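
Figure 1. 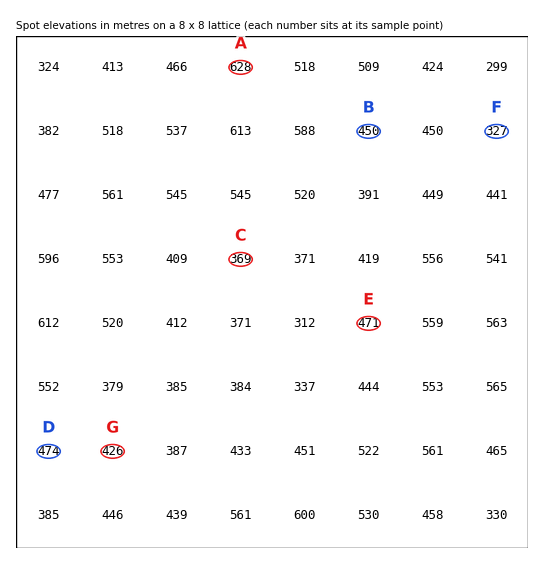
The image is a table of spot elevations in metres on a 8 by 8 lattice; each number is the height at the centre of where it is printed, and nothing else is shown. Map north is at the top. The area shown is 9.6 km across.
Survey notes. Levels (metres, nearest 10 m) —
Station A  630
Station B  450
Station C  370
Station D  470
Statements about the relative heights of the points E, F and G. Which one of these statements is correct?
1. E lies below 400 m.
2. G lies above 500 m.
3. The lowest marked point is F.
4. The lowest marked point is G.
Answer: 3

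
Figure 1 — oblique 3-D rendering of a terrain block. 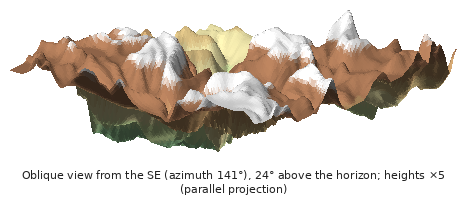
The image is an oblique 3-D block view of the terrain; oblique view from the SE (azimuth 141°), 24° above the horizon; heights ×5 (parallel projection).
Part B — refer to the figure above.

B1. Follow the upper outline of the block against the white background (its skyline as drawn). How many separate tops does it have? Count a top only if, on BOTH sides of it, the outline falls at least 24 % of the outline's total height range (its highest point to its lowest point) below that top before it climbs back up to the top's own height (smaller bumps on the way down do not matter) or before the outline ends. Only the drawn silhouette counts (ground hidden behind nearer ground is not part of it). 3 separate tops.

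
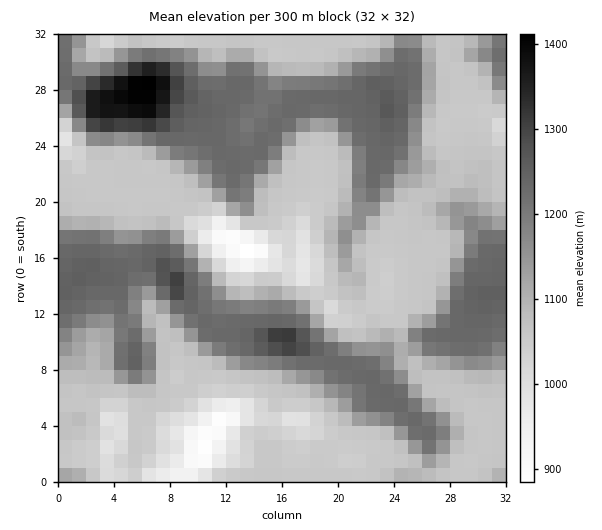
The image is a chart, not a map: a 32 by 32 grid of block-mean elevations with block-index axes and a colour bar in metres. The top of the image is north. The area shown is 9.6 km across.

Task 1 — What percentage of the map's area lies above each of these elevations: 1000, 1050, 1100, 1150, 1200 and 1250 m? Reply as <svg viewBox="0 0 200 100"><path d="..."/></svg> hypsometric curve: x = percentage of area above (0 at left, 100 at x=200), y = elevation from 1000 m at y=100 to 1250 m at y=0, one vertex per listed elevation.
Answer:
<svg viewBox="0 0 200 100"><path d="M189 100l-18-20-78-20-17-20-15-20-50-20"/></svg>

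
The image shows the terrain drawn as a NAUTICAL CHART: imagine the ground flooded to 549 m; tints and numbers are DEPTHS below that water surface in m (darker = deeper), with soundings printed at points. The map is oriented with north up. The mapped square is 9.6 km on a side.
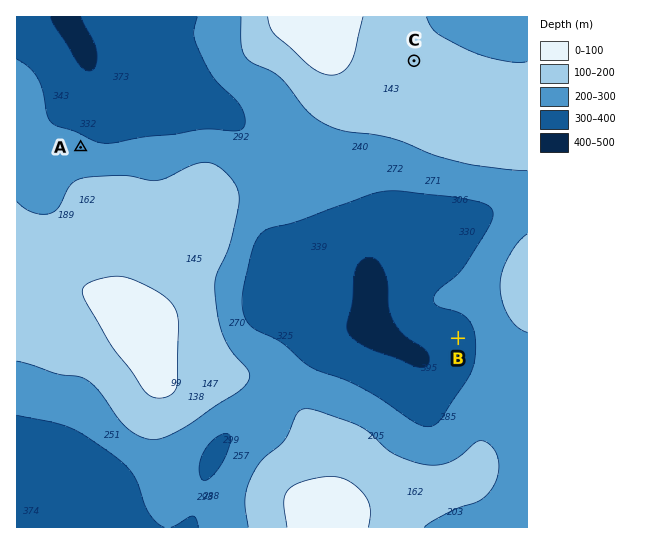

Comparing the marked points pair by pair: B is lower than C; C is higher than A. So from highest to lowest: C A B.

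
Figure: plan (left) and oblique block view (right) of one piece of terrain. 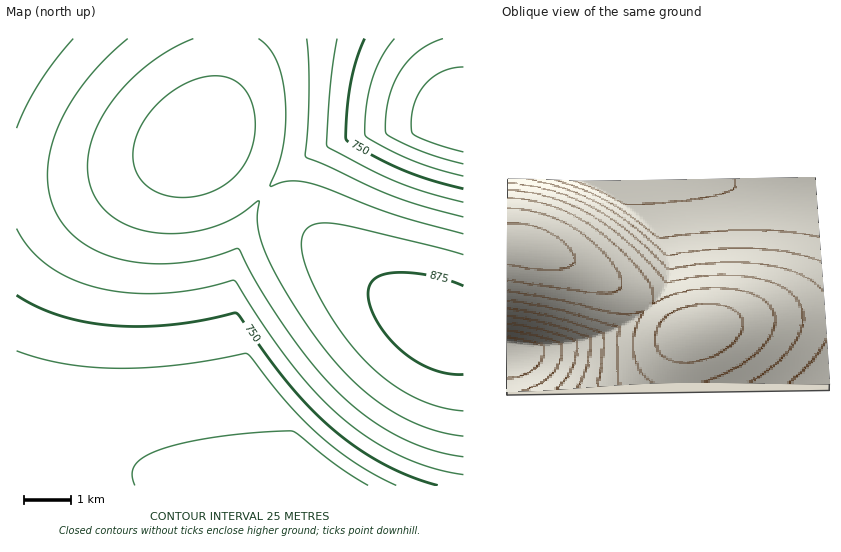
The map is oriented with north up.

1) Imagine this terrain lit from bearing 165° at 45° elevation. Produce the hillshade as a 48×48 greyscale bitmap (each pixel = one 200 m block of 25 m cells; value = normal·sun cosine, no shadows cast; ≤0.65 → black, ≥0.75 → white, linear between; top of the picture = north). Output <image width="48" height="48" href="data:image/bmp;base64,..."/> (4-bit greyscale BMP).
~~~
<image width="48" height="48" href="data:image/bmp;base64,Qk32BAAAAAAAAHYAAAAoAAAAMAAAADAAAAABAAQAAAAAAIAEAAATCwAAEwsAABAAAAAAAAAAAAAAABEREQAiIiIAMzMzAERERABVVVUAZmZmAHd3dwCIiIgAmZmZAKqqqgC7u7sAzMzMAN3d3QDu7u4A////AIiIiIiImZmZmZmZmZmZmZmZrP///////4iIiIiJmZmZmZmZmZmZmZmave///////4iIiJmZmZmZmZmZmZmZmZms3u7//////5mZmZmZmZmZmZmZmZmZmZrN7u7u7u7u7pmZmZmZmZmZmZmZmZmZmaze7u7u7u7u7pmZmZmZmZmZmaqZmZmZms3d3d3d3d3u7ZmZmZmaqqqqqqqqqqqpq93d3d3d3d3d3ZmZqqqqqqqqqqqqqqqqvN3d3d3d3d3d3aqqqqqqqqqqqqqqqqqqzMzMzMzMzMzMzKqqqqqqqqqqqqqqqqqrzMzMzMzMzMzMzKqqqqqqqqqqqqqqqqq8zMzMzMzMzMzMzKqqqqq7u7u7u7u7qqrMzMzMy7u7u7u7u6qqq7u7u7u7u7u7u6vMzLu7u7u7u7u7u6qru7u7u7u7u7u7u7zLu7u7u7u7u6qqqqq7u7u7u7u7u7u7u7y7u7u7u6qqqqqqqqu7u7u7u8zMzMzLu7u7u7u6qqqqqqqpmau7u7u7zMzMzMzMy8u7u7qqqqqqmZmZmau7u7vMzMzMzMzMy7u7uqqqqqmZmZmZiKu7u7vMzMzMzMzMy7u7qqqqqZmZmIiIiKu7u7vMzMzMzMzMzLuqqqqpmZmIiIiHd6u7u7vMzMzM3d3dzLqqqqmZmYiIh3d3d6q7u7vMzMzN3d3dy6qqqpmZmIiHd3dmZqqru7vMzMzN3d3d26qqqZmYiId3dmZmZaqqu7u8zMzN3d3d26qpmZmIh3d2ZmVVVaqqq7u7zMzM3d3d3KmZmZiId3ZmVVVURKqqqru7vMzM3d3d3KmZmIiHd2ZlVUREQ5qqqqu7u8zMzN3d3KmYiId3dmVVREMzM5maqqqru7zMzM3d3aiIiHd2ZlVEQzMyIpmZmqqqu7u8zMzN3biHd3dmZVREMyIiIZmZmZqqqru7zMzMzMl3d2ZlVUQzMiIREYiZmZmaqqq7u8zMzMuGZmZVVEMzIhERAIiIiZmZmqqqu7u8zMynZlVURDMiIREAAIiIiIiZmZqqqru7u8y5ZVVEQzIiERAAAIiIiIiIiZmaqqq7u7u7hUREMzIhEQAAAHd3d4iIiImZmaqqu7u7uGQzMiIREAAAAHd3d3d3iIiJmZmqqqu7u5dTMiIREAAAAHd3d3d3d3iIiJmZqqqqu7qXVDIREAABEnd3d3d3d3d4iIiZmaqqqqqqmHZURERFZnd2ZmZmZnd3d4iImZmqqqqqqqqZmIiIiHdmZmZmZmZnd3eIiJmZqqqqq7qqqqqZmXZmZmZmZmZmZ3d3iImZmqqqu7u7u6qqqnZmZmZmZmZmZmd3eIiZmaqqu7u7u7u6qnZmZmZlVVVWZmZnd4iJmaqqu7u7u7u7u3ZmZmZVVVVVVmZmd3iImZqqu7vMzMzMu3dmZmZVVVVVVVZmZ3eIiZqqu7zMzMzMzHdmZmZVVVVVVVVmZnd4iZqqu7zMzMzMzHd2ZmZlVVVVVVVWZmd4iJmqu7zMzd3d3Hd2ZmZlVVVVVVVWZmd3iJmqu7zMzd3d3Q=="/>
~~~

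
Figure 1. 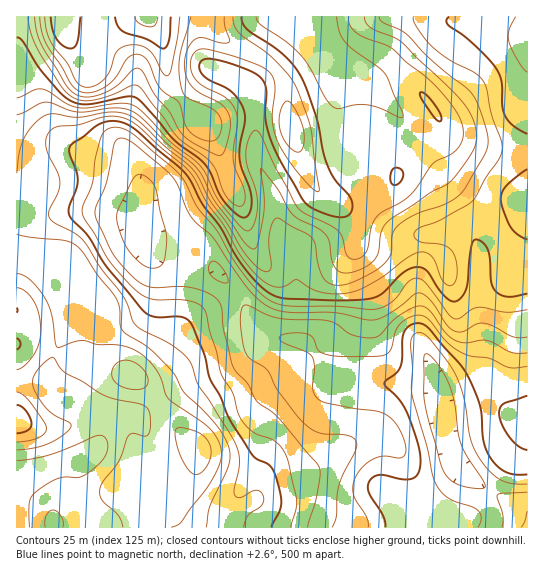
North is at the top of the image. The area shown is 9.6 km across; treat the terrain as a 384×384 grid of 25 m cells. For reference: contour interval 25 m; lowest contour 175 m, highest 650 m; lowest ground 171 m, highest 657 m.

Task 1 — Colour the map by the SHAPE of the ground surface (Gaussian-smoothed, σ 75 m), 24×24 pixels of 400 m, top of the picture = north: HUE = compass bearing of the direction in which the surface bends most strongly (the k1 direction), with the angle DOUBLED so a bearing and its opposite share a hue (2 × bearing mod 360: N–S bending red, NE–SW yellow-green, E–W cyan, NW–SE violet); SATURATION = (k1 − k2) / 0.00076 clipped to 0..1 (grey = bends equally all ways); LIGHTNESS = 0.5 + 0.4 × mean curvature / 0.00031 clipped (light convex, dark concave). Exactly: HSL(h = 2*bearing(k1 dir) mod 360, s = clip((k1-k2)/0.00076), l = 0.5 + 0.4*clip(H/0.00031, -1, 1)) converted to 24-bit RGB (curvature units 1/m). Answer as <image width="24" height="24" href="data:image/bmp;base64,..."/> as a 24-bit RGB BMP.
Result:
<image width="24" height="24" href="data:image/bmp;base64,Qk32BgAAAAAAADYAAAAoAAAAGAAAABgAAAABABgAAAAAAMAGAAATCwAAEwsAAAAAAAAAAAAAN1KBxcqwjHqjiVGLamRWmcB/gnObnnJzlaFlVoWWpnGbo4tsdptscW6DYHmBgqujkpqxd1afe2CBfIF1fo6WnaqvppOtaEySSoOcoq6AmV6VgE+ropq5jLKIc197mWh3x6V4N3dUTG+DwbiugIWijGeci5VyWZhRZ1hIaThEh4lYbryWaqW3p1qCkxceaj0iZ3RFXH9JjoxjTXCLsISYtI2Eblt/h2WA1bubcqmEKYqKo618mW9/cmGIq3+PomxiVT1WgFx0isqGTb6BTitNVRUqxGZlt8PgcIc1QYAtR3M0NFw7XXJLvrKIe1GOgnSU0NrCutDTNGO+W1uTpYSNYGeZmXinwoa2fmC0dqGzu923R0OPRRZZhGGut+TEc4yhzeLrk6vqjHrPVG2jRZaHlqdve1ODjcamsNq5u7SWVy9yg16GlJ2CY2KBcmmAnYKWoIKsjK+sssqXRSVmQyNxocKRnLR7dmdszuHDWTZ2i0ttpVN2gHhKamg4R7ZafcWGo6plmlZHUz1gaZJ1k4p2bVttaHVoc4hwi36Pra2RtJl0OiBYRDJmusqDmZRte3hwv5YlVSxHd19Vj15/s3Gwnci7cdmoWYtZhpVckGmCf16cbIlxf2ZgdmRqdXtqe4RebHVLopVEq5ZSMx9VWz1tts2CjXZrgoRoqbxTN1R2jZuoZYyujanBz+Pbg3u1nVyepZeAYXtkVGp0lnGWlHCYhnSOhmtyhWZbf2pZk7hpZLaLLAs7lY1Ak8BdgFdWmIJYzri4M3ebcY6daJOAUblll7B4j0R1lmVmp6eBjnSKWVlxYWlYe2lWfFRZkVx0mm54mZl8oNiJSiBQLQYsxOB0Uq5fb1+CramYtb2EXHCbRVFwq3FmgsZMO3VNcFaBqYyWro6Df2hudVd0aSk0aEkaUVYbQlQigXs7tqtLzLIvIQ0mHyhz5/XWUWGNY5SHhaB7v8+8fUyWWEJpj6x50evUNF/ITkyhlo+et5Wrrna2eBhvlRY9vs6SlH3Ho1yuR6tddr2LwKa4JSW0IjWO1/GyR0amp3Kei5VrvX9ddzdmil2HoO+uiM6lVChhWz1EiHNIlYtFXyI+MwAgwvKvlOXmcU/K0ZzazKKrU5tTg5xdMSJROH3C4fTXJDGBtIS4m569k2RXelyQm9CzrOuqVClLWyhIbFhbiHJjpYNcKwUu2G1JzP/PRUCJU0V5nnqh3rO+tsfQcXnCOTDNT+DU2tipLiNhbKx0haGodoeZeam1qdqwv3FlViBYdVp3dHF7gG11mkRhJAUu6P/McOJeSiZPUUg1XWw6rslzz8uZRmVxQWd+VKJapYFbcEGCaLFwdINufYFSdJY7hZ0makAoX0BhcG17dW1/g1mBbhFSbB1S4f/MJ6XGUxFtrVtzbcOEbNeMwGZtnUNPPGE6aIJAVm04T4lleKB+cWl1jYB8o56IoIl1h2VwTm97ZXJ9a2J5ZzBqaQ5t2PPc0P/MMAd7QRlfutSvuujadXi6nEyo05q+i4i4YHKmkqOrTqSBWnFkbGtyhpeQlaegnIempX6fWmKGW1FzVSU3KAsSLmwp1P/MxPSTJwAzk0SOtfCkYrZ+ZT9rhFx5qaqPxJyzY1mUqKGEdIZwV3B0Yn1/h6Rye4tje1FMopBhZVV3PxEzPAUcoE5Gb++My/+8cIgkGQMw0Mp5wPivP0t2WUBsfZSAh6iJn3mWrlWasKiMhZ6fXIitV2WfpqlTZ0c/e1UujJAeJg0NKAsgWYnD2e/y2/Dq4PDbTjKaBAAz5fTXx+rAPihtXFaAfKWJi5qBeEhtq29lqcqqm7S4TWekYFWToZZtZyVbuAkBq4IRG1NNEZfKfdK8ceaaxuzZ3dPgiSXZAwJk6vrRwaBuTC55bXyWf5Z8gVJkfUprodyol8G3o32EW0dmWFdop3awVQh77r3o5N3ufMjwAFOhkceFl/+lNcWNl0ZDXhA0GBUz3Puzq1iOWUBxeHttfmpkflR/mNC6r+LEhlmZrWOAkF+ZVWKDfjSHYhhsoPGn7erb3J3bCw9FodthyP6TIhEUKxIIaCoeXeqzqu+2izqDelR7fGdofGVjbLCNj+Onl2JtdkZrmHNwm3OPZleALAtF03SPrvSuXY5cyjpjYyJudu1o6dSDLgtOf77XzPz/nt7pkTxffUFjg2V+dX2alM7Wtt7fjKhyZD5VeVddkIZmgWZidmF0CAFN7PTXvdOcV1R8kEuqt53Tu+e+u2eJKyaim+eRLWsnRioid0pLf3B7eXCFkcd1M5AiZFYfiFUrXUVIe3Bej4dle25qcnF8"/>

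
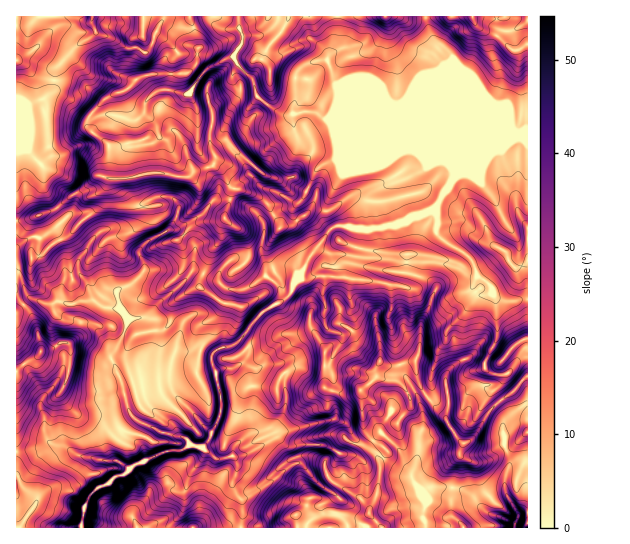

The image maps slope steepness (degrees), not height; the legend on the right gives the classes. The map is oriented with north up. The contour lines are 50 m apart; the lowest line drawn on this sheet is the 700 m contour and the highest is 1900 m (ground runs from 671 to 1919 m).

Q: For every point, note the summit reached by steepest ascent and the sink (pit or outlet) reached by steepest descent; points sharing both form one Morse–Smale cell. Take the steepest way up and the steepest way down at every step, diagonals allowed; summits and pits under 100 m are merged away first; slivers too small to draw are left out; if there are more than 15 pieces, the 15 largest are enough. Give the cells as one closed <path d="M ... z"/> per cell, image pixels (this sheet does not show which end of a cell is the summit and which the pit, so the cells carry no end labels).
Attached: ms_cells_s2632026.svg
<path d="M238 16l-48 0 9 31-2 7 12 2 10 7-9 4-9 8-14 20-20-6-12 3-10 10-1 11-7 7-8 0-15-5-19 1-2-3-6 10 2 6 20 17 0 32-12-2-15 15-13 6-14 12-39 13 0 88 3-1 11-10 16 5 7 0 4-3 17 3 4-3 15-1 13 8 13 0 8 11 23 0 5 7 0 16-15 25 5 32 9 12 19 14 6 11 6 1 6 8 11 3 6-6 3-11-35-34-5-10-2-16 6-18 2-2 21-2 15 6 8-7 14-4 31-35 23-14 4-12 6-5 10-21 21-28 8-4 20 4 24-1 21-5 11-7 19-5 22-34-3-10-6-6-9-2-51-51-47-21-6-8-6-19-21 4-9 7-2 10 1 18-5 16-8 0-17-11-9-7-5-19-15-13-4-8 10-15z"/><path d="M433 211l-19 5-11 7-21 5-24 1-16-4-8 2-25 30-10 21-6 5-4 12-23 14-31 35-14 4-8 7-15-6-21 2-2 2-6 18 2 16 5 10 35 34 0 6-8 10 4 5 10 7 25-3 35-19 10 8 39 0 13 8 8 0 4-3 2-7 0-8-2-5-6-7-10-5 1-8-5-9 2-24-4-8 3-12 11-18-3-5 6-1 7-10-2-10 1-10-3-6 2-18-22-4 3-6-3-15 60 5 16 4 36 0 14 4 14 8 8 1-5-15-7-8-26-16-3-4 1-16z"/><path d="M33 299l-3 0-14 12 0 140 13 0 18-7 7 0 11 3 14 9 39 5 11 8 16-8-1-18 8-16-14-6-7-7-10-33-10-23 16-32 1-7-4-6-5-5-17-1-9-7-15 1-4 3-12-3-16 3z"/><path d="M337 253l-8 1 3 7-3 14 22 4-2 18 3 6-1 10 2 10-2 6-10 6 2 4-14 24 0 6 4 8-2 24 5 9-1 8 10 5 8 12-2 15-7 4 11 1 18-14-6-7-4-11-1-31 24 25 5-6 11 5 9-10-3-13-10-12-16-2-6-5 0-7 3-4 15 4 21-6 4 22 10 16 3-5 0-24 5-12 0-5 8-11 2-11 16-16 12-17 5-3-7-6 4-13-8-1-22-11-42-1-16-4-32-2z"/><path d="M527 376l-17 19-9 5-13 13-13 24-9 6-4 0-6-6-11-20-16-18-8 6 2 24-4 8-6-11-11-10-4 7-11-4-7 10 1 4-8 8 14 9-4 9 29 18 11 20 1-4 10-6 28 2 9 6 15 17 25 9 4 7 12 0z"/><path d="M425 16l-87 0-2 23-8 18 0 6 5 16 6 8 47 21 51 51 9 2 4 4 1-99 2-7-2-5-20-19z"/><path d="M527 16l-102 1 6 18 20 19 2 5-2 7 0 100 4 10 11-4 24-24 13-7 11-4 7 0 7 4z"/><path d="M278 437l-32 18-13 2 4 6 0 7-5 15 11 18-1 25 139-1-12-13 10-28 2-29-3-4-8-1-7 5-5 0-19-4-13-8-39 0z"/><path d="M521 137l-11 2-20 9-24 24-11 4-22 34 4 7-1 16 3 4 26 16 7 8 5 16 14 9 1 7 5 6 6 2 14 0 11-3 0-156z"/><path d="M479 277l-3 1-3 11 7 6-5 3-12 17-15 14-3 13-8 11-6 24 1 17-3 5 16 18 11 20 6 6 4 0 9-6 13-24 13-13 9-5 18-20 0-76-11 2-18-1-6-5-2-9z"/><path d="M61 93l-10 0-24 12-11-3 1 119 36-10 16-14 13-6 15-15 11 1 1-31-21-19-1-4 5-9-13-11z"/><path d="M337 16l-98 1 0 10 4 8 0 7-10 15 4 8 15 13 4 16 3 5 24 16 8 0 2-2 3-14 0-25 10-10 22-5 8-20z"/><path d="M54 444l-38 9 1 75 64 0 3-21 7-13 8-7 10-3 5-7 14-6 0-2-10-8-39-5-14-9z"/><path d="M190 444l-9 7-14 0-28 12-9 5-4 5-12 4-5 7-15 7-10 16-3 20 89 1 13-17 4-29 18-31-4-4z"/><path d="M95 32l-2 4-16 9-21 24-3 20-2 4 10 0 18 10 12 10 12-13 24-11 12-12 18-4 30 0 10-12 0-6-19-2-9-12-12-8-2 1-6 16-6 2-5-4-12 0-12-9z"/>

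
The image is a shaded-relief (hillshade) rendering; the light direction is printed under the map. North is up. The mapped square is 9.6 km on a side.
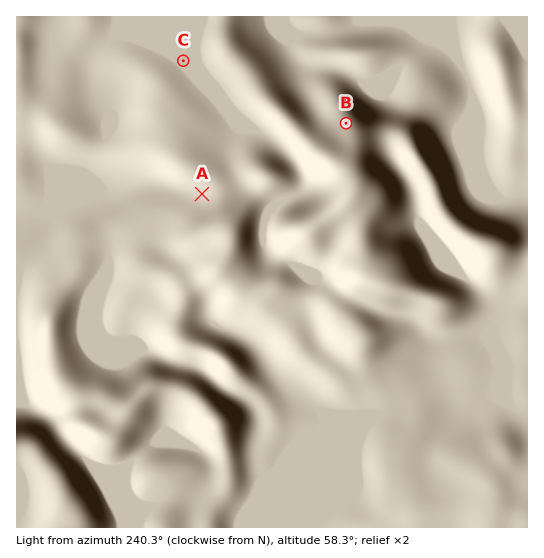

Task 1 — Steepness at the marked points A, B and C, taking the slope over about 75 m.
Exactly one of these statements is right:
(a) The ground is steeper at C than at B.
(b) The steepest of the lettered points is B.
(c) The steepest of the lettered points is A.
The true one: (b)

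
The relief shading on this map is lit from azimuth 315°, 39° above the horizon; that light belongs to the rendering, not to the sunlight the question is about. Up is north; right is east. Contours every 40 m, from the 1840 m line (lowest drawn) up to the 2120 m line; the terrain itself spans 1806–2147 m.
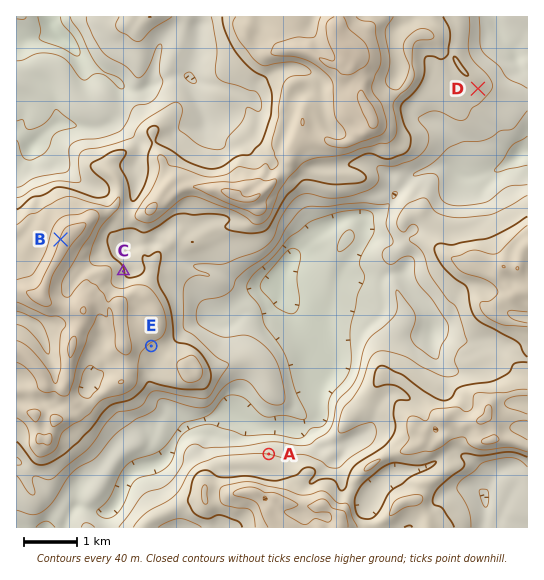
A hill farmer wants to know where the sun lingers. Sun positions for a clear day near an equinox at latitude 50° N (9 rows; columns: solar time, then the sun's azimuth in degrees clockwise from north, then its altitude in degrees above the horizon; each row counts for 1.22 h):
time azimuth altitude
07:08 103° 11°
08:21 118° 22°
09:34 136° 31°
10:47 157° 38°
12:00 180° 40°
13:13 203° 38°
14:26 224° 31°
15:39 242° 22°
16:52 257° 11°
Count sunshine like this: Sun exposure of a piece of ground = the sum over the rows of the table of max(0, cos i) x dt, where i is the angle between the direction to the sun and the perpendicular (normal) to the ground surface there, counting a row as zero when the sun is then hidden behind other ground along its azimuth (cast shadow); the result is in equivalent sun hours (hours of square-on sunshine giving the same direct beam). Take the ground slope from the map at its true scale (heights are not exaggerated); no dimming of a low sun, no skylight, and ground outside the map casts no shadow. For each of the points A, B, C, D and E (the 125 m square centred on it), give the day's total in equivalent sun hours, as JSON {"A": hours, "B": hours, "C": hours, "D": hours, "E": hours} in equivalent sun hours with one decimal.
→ {"A": 3.8, "B": 4.6, "C": 4.7, "D": 5.4, "E": 5.5}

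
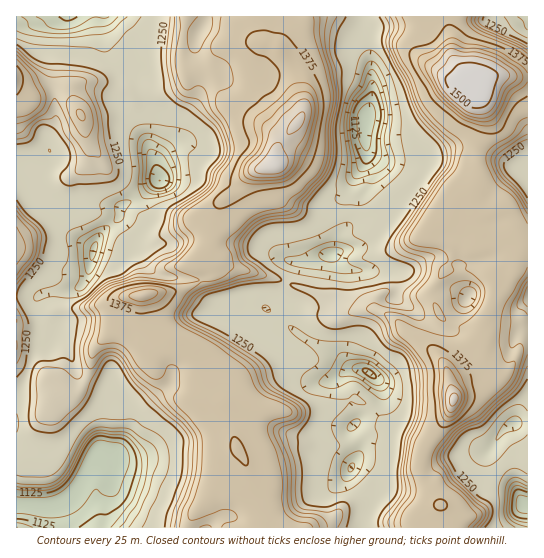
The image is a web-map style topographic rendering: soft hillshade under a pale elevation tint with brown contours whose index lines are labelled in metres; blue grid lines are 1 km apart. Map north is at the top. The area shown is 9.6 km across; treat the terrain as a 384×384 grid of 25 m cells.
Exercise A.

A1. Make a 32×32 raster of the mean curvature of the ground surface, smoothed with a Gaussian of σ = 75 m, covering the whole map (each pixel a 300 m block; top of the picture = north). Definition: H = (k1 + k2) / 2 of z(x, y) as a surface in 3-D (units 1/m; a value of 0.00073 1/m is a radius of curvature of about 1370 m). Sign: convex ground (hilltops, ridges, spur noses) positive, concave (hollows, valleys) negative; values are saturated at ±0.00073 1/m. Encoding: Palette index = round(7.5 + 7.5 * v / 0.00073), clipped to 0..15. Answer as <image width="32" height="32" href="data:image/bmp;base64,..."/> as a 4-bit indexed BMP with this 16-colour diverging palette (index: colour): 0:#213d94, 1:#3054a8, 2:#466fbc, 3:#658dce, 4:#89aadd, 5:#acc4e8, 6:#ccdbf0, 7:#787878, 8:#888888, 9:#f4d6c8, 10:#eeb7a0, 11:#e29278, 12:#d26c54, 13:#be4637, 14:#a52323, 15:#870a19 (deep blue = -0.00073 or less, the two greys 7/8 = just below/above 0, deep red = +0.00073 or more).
<image width="32" height="32" href="data:image/bmp;base64,Qk12AgAAAAAAAHYAAAAoAAAAIAAAACAAAAABAAQAAAAAAAACAAATCwAAEwsAABAAAAAAAAAAlD0hAKhUMAC8b0YAzo1lAN2qiQDoxKwA8NvMAHh4eACIiIgAyNb0AKC37gB4kuIAVGzSADdGvgAjI6UAGQqHAHVmdmmF2WWImdqlbMh454MSRndHpKyHiKIkp1S5nMiQqoJ3RqZriIjEV2lxersWkLv1R1WXS5eIxmkmgtrCaKqIngZEd0uYibVpc5K9QXaYdmxAGIYqiHpUeImEndE1eXu2vMpze4iJWEhUliyrZTJrmleGWsmIiv9omZgpn5olOouVZIiYiKlCZ61mSZ9cwyy2syrWiHnGR3VDBkirWNhGY+Isl4ispmiZVJcaxmiMZWTNqYid1jV3d4lozIeJaoZ1S4eJtiR3d3mFPdZXmYhmh5tlWCBnd3eImsxFtnuJJnRv//3TAkVomZq0fZQLtiWIBVlha+qbq5hlVji3epzEegpEfOqctkNUZ3Ujl4eL12oGllFKmQV4ckd52omIiclpg6hnmYtRRpqZdNyIh4lTeJo6d/uIyIlYiIU+mIiNF3ZnV5lcyXm6FoiYN9iHy2d5d5oAcKh1WKNoinHLi6J3aayME7V6//mpcVaVG5sEV0W7WRanCEq5fIE5lhiZQpJKx2hphRtYq4lwTIN5Z8ikS/ZomFSLeZ25UBpYs4porTyzaHV3yWZ73GAKPUzvZYlrloh214eGWJxZGFfMi5fHiZd3V9h2h2ibWSSq2qz9UmZnh1i2iHeotkhIyZzLi1mrqZhXtKiJl7VHTKVYaoSHQ3WZZsJ5h3nHZjWXeFBI"/>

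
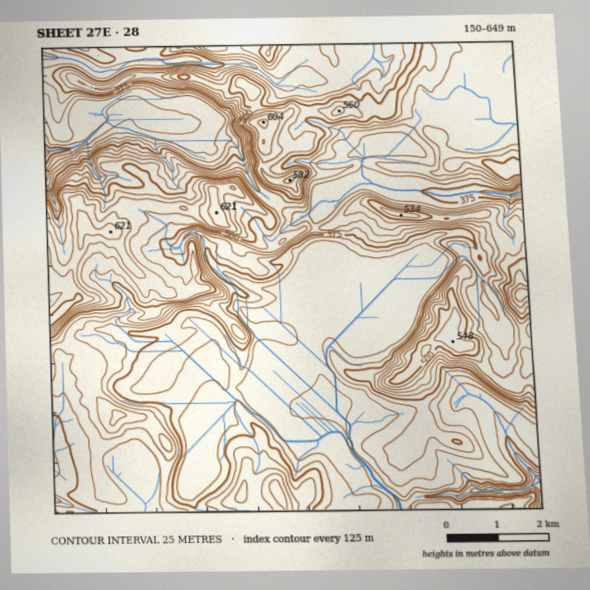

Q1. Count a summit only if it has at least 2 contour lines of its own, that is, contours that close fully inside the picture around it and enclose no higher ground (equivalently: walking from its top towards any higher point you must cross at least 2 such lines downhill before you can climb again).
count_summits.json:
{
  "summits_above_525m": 6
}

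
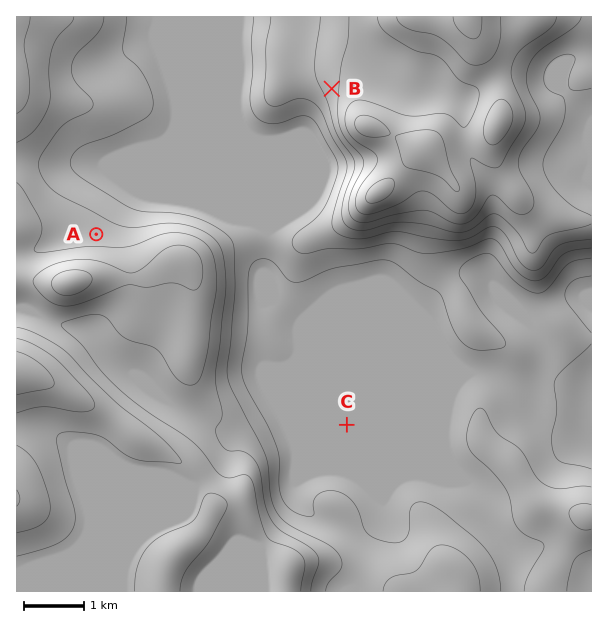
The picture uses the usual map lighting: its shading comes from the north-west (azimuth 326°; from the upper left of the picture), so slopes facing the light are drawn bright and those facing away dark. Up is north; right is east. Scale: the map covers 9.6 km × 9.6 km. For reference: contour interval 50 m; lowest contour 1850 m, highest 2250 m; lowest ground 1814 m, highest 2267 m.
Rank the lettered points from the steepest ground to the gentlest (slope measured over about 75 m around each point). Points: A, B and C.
B A C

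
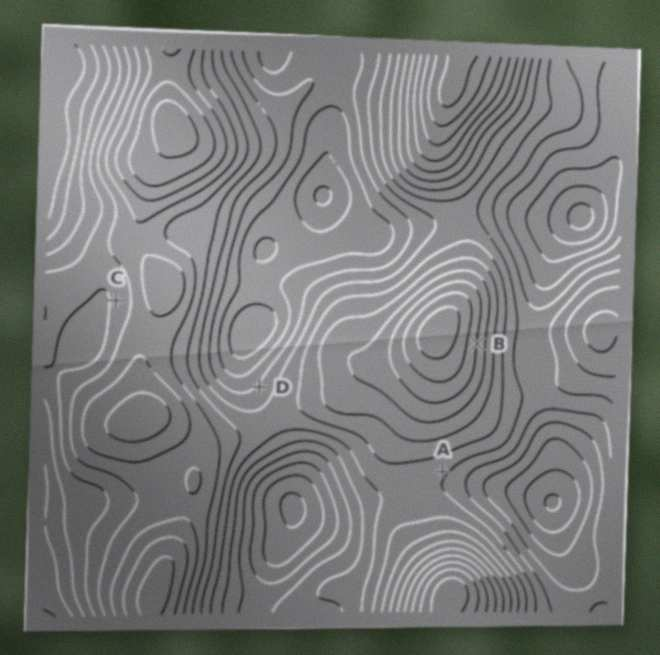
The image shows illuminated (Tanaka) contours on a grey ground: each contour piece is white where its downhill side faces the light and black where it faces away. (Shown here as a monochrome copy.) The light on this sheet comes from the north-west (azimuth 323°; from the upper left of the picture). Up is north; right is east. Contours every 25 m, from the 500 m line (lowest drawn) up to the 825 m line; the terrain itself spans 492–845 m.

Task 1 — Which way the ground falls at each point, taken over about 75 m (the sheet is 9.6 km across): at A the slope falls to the SE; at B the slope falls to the E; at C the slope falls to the W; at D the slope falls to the NW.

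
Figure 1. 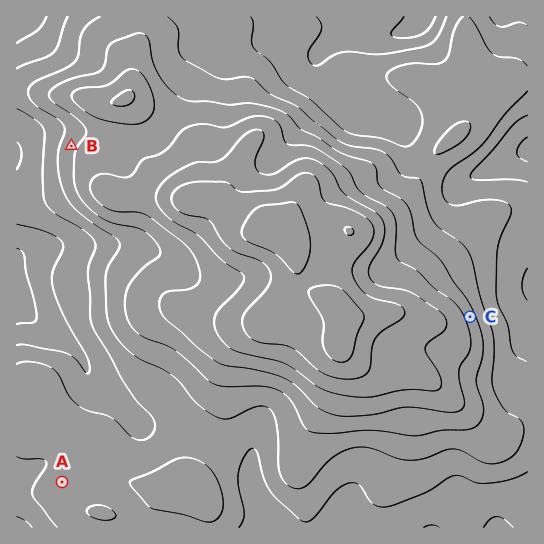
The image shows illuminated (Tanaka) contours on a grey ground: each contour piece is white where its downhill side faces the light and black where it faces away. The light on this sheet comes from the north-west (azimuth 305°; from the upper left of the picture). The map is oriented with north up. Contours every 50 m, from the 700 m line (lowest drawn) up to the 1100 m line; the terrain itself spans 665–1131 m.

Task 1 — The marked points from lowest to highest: A B C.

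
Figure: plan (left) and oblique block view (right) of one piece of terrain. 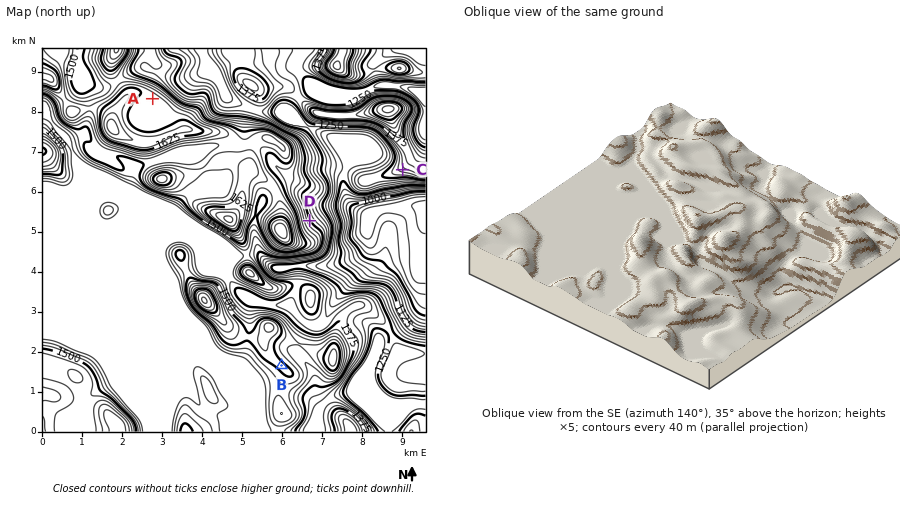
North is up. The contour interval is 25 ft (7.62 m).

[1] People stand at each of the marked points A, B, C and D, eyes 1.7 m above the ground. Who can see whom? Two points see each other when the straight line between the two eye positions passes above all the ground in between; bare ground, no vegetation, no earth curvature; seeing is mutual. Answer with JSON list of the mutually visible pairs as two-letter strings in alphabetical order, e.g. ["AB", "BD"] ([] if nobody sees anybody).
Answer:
["BC", "CD"]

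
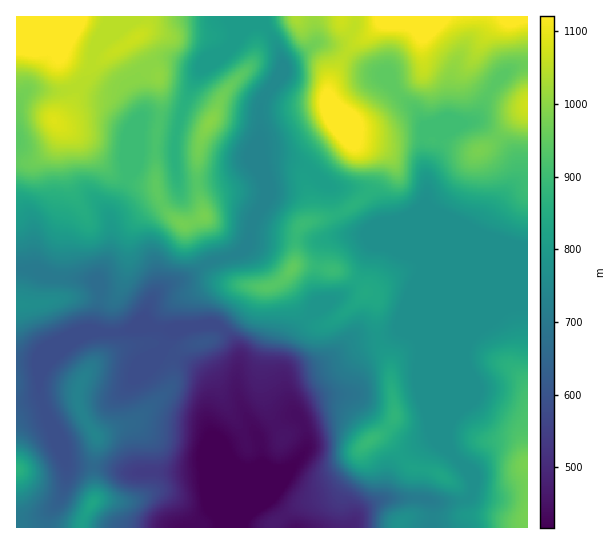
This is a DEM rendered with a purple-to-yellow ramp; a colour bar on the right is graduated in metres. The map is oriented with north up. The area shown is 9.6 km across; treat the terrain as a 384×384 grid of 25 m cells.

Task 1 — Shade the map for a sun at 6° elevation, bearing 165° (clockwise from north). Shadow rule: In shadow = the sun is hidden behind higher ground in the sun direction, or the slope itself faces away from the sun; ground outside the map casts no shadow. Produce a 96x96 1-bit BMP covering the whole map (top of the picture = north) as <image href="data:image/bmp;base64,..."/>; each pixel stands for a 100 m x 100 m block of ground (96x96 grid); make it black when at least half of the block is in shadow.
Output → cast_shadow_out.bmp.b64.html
<image width="96" height="96" href="data:image/bmp;base64,Qk2+BAAAAAAAAD4AAAAoAAAAYAAAAGAAAAABAAEAAAAAAIAEAAATCwAAEwsAAAIAAAAAAAAA////AAAAAAAAYAAAAAAAADgAAAAD8AAAAD4AAH4AAAAD8AAAAD+AAD/AAPgD+AAAAD/AAD////wB/AAAAB/gAD////gB/gwAAB/wAB/4D/gB//8AAA/4AB/AB+AB///AAA/8AA4AA8AB///gAAf8AAAAA8AB///AAAH+AAAAA8AB//+AAAA/AAAAQ8AB//4AAAAfwAADwYD5//AAAAAP4AAHwBj9/gAAAAAH8AAHgD77/AAAAAAH/gAHAB/7/AAAAAAD/wAGAB/z+AAAAAAD/8AAAB/z8AAAAAAB/+AAB4Tj8AAAAAAB//gAH+Dj4cAAAAAAP/gAP/DDw+AAAAAAP/wAH/DAA/wAAAAAP/wAH/iAAf4AAAAAP/wAH/iAAP+AAAAAP/wAD/gAAD/AAAAAP/gAD/gAAB/gAAAAP/gAB/gBwA/wAAAAP/gAA/AD4APwAAAAP/gAAYAD8ABwAAAAH/wAAAAD+AAAAAAAH+QAAAED/AAAAAAAH4QAAAMD/gAAAAAADAAAAAMD/4AAAAAAAAAAAf8D/8AAAAAAAAAAAf8D/+AAAAAAAAAAA/8B/+AA4AAAAAAAA/4B/8AB/AAAAAAAAf4A/wAAfAAAAAAAAf4APgAAAAAAAAAAAPwAAAAAAAAA4AAAAHgAAAAAAAAAeAAAAAAAAAAAAAAAPAAAAAAAAAAAAAAAHAAAAAAfAAAAAAAAAAAAAAA/8AAAAAAAAAAAAAD/8AAAAA4AAAAAAAD/4AAAD/+AAAAAAAD/AAAAH//AAAAAAAAAAAAAH//gACAAAAAAAAAAH//wOHAAAAAAAAAAD//4fHgAAAAAAAAAB//8/HgAAAAAAAAAA//4+GAAAAAAAAAAAf/4eAAAAAAAAAAAAP/wAAAAAAAAAAAAAP/wAAAAAAAAAAAAAH/wAAAAAAAAAAAAAH/4AAAAAAAAAAADgH//AAAAAAAAAAAHwD//4AAAAAAAAAAPwD///AAAAAAAAAAHgB///gAAAAAAAAAHgA///wAAAAAAAAAHAAf//gAAAAAAAAAHAAf8AAAAAAAAAAAGAAf4AAAAAAAAAAAAAAfwAAAAAAAAAAAAAAfgAAAAAAAAAAAAAAPAAAAAAAAAAAAAAAAAAAAAAAAAAAAAAAAAAAAAAAAAAAAAgAAAAAAACAAAAAABgAAAAAAAPwAAAAABwAAAAAAAP4AAAAABwAAAAAAAP4AAAAAB4AAAAAAAH4AAAAAB8AAAAAAAHwAAAAAB+AAAB/gAAAAfAAAB+AAAD/wAAAA/AAAB+AD/D/gAADg/AAAB/AD/j/gAAD4/AAAB/gD/z/gAAD8+AAAB/gD/7/AAAD8YAAAB/wD/5+AAAD8AAAAB/4D/5+AAAD8AAAAA/+B/8IAAAD8AAAAA//B/8AAAAB4AAAAA//h/8AAAAA4AAAAAf/h/+AAAAAQAAAAAf/w/+AAAAAAAAAAAP/wH8AAAAAAAAAAAH/wD4AAAAAAAAAAAH/wDwAAAAAAAAAAAH/gAAAAAAAAAAAAAD/AAAAAAAAAAAAAAD/AAAAAAAAA="/>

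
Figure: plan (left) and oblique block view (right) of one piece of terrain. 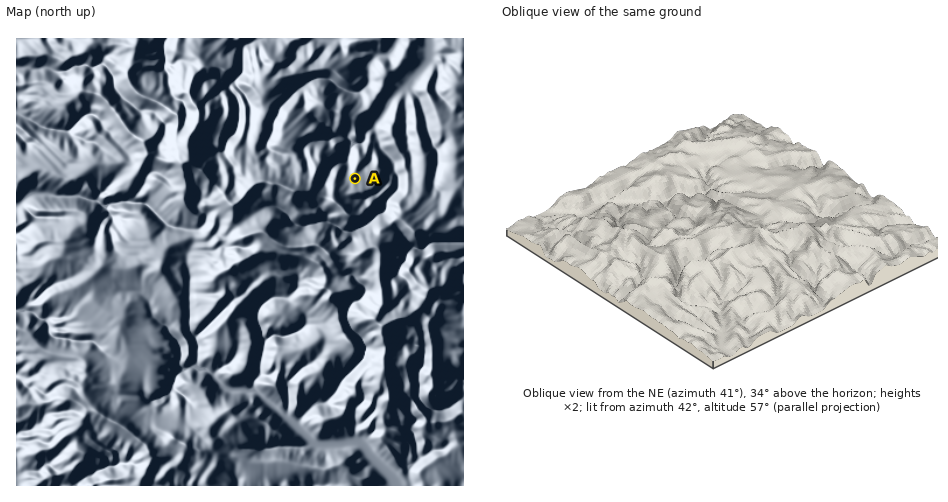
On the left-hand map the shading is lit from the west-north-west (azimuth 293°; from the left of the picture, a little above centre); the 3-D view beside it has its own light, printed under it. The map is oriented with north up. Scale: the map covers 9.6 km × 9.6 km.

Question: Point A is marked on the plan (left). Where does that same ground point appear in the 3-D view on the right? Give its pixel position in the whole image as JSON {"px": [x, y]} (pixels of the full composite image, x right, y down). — {"px": [706, 283]}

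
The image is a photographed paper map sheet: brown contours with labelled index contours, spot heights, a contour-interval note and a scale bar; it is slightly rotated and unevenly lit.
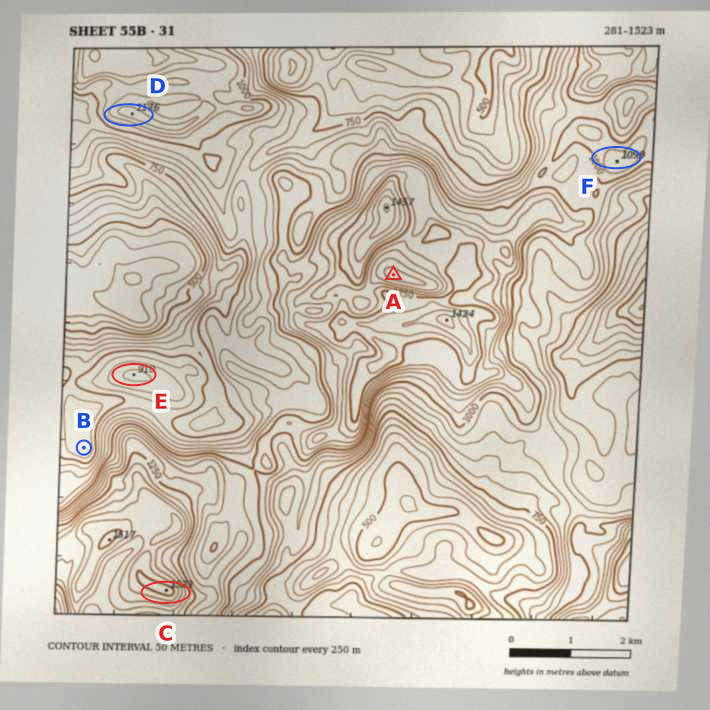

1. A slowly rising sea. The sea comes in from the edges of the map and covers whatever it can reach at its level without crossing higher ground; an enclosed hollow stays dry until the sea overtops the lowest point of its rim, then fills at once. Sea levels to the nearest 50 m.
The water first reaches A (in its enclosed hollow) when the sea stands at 1200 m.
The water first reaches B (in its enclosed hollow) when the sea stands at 700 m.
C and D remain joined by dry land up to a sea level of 850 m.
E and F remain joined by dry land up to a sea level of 800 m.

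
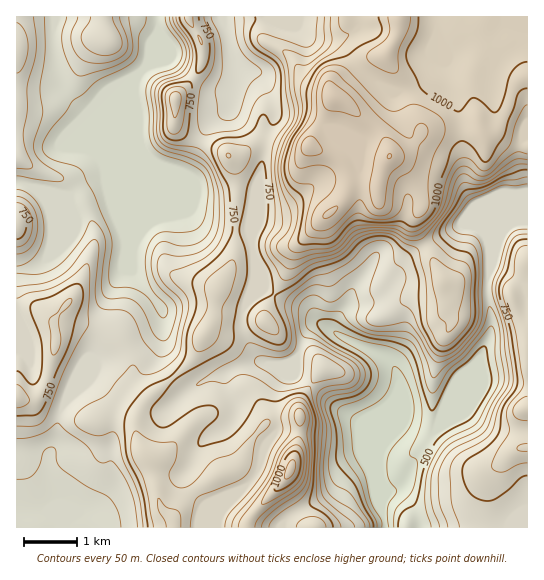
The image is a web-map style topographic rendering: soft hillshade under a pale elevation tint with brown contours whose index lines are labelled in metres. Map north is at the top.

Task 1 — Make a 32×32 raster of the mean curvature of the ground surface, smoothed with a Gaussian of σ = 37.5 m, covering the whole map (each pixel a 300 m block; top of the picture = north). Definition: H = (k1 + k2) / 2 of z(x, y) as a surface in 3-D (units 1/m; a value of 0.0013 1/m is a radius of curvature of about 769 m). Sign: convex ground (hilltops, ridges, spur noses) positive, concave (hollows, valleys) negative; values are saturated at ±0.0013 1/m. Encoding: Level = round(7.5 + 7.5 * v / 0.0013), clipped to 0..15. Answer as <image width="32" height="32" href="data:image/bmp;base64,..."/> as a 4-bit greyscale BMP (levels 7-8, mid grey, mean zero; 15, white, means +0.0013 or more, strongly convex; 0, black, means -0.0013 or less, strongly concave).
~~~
<image width="32" height="32" href="data:image/bmp;base64,Qk12AgAAAAAAAHYAAAAoAAAAIAAAACAAAAABAAQAAAAAAAACAAATCwAAEwsAABAAAAAAAAAAAAAAABEREQAiIiIAMzMzAERERABVVVUAZmZmAHd3dwCIiIgAmZmZAKqqqgC7u7sAzMzMAN3d3QDu7u4A////AIh3d2OqlWjkJ9yeZeN5h3d3d3dj2JZzj2NWeRaHqYh2iHd3Vdd6hij6g4hVOJiZhod3iEmmR7pw33KFaFa5uZV3d4dOunaIkp+UZXeTm6mqdlZ3THiVVqYshlZ2eVmHmXpauWtmqXWLPshGd0pkNpesNphrdGmmaW+gJGdZdzbPu2Vod8hGh5lYdIlmSodyWnekdodrlVaXQqz9hTuyc0xm1GZ5Zap2UlPOyENHtiRtdddYmHONmVfmtgAkR/xAfVmoeZljnKZu5jBb6lu9wFxrqmeZYWiWXYRIaKppqdCamZ6TiDV4uEaFSmeHd6qg+FVqtERsqrplukhkl1bbwMdVRuZVq4ibY5pVZVlKuMBNpXTKVZple1ftnJMSWJfEP+Z2ildXZVtkaNyFM9gRV0fld5Z3dmRsZHTepvyfkWd3pHe1d3d0bWN2eMXoW8cTdyWJdnd3cmtinGWVxlmjiRS8mYd3dTKcgK1mlZqHtH90tEZ3h0eJ3rN+2nZ+iHZ9mZdXd4ZvtneHS9V2iVqXmqSYhXeGP6VTahOnaqaLlqekp5hndU/Fdmo2jcplh2aWl5ZohHWf5Vd2Sp+WRnd3hnimWIdEQm5mYjxvhWqXZ4d6xkibx2UPZFe7N3nMRnaId7dKu+VST2SvlDV2XHZ3d4eWR4pnVfk1h1ZZtlu2eIh3"/>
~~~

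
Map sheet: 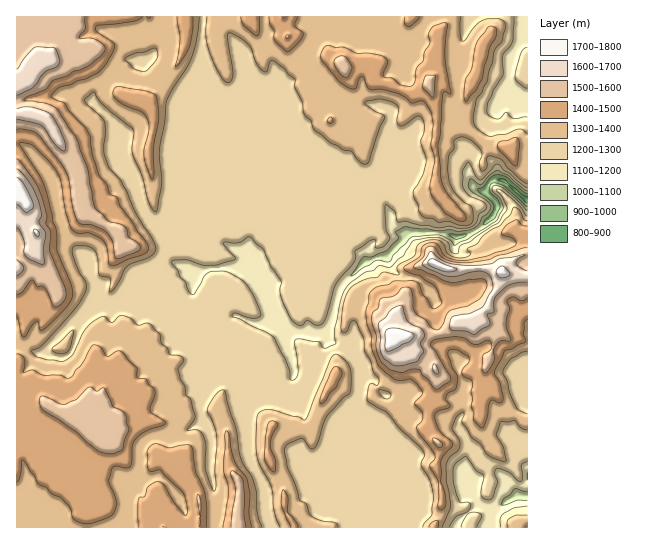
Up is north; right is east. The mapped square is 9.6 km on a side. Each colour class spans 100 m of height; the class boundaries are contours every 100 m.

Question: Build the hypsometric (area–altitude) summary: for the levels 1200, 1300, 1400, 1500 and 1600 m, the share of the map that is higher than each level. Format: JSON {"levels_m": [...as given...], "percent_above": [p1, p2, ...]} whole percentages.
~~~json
{"levels_m": [1200, 1300, 1400, 1500, 1600], "percent_above": [94, 56, 29, 11, 3]}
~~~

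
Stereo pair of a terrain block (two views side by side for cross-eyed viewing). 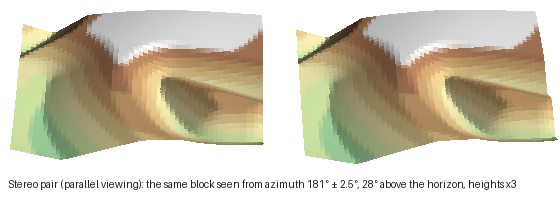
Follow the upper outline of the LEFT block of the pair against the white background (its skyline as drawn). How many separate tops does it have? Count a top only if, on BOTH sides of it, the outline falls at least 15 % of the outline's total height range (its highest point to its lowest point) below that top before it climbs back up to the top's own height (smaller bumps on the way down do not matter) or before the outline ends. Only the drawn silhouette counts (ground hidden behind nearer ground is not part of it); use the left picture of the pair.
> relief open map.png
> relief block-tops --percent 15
4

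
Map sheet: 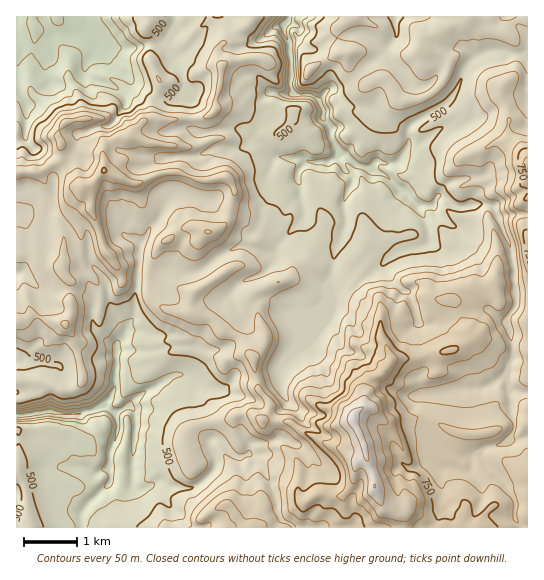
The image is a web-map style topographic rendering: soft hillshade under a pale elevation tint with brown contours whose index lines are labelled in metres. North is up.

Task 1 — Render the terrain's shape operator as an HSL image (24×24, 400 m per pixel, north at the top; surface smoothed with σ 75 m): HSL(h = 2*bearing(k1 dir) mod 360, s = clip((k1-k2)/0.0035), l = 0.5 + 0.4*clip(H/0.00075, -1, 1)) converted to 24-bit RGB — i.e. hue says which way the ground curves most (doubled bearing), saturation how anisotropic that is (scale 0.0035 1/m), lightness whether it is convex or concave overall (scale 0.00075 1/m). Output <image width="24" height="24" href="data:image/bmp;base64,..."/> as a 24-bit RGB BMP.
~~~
<image width="24" height="24" href="data:image/bmp;base64,Qk32BgAAAAAAADYAAAAoAAAAGAAAABgAAAABABgAAAAAAMAGAAATCwAAEwsAAAAAAAAAAAAAw8KDa119eoptYnCMhY2VeICUjrKqTT521YSmh7Rne6eYtLGbThlJmZtBS1s6e3ZFXDsxZMpNucF6QHh0lGuPdKGZrIl/Xzx3vstvZVhuk4CHSYVnompfVXBng4ZgSIJCMWVC07i7oXSnsIGERy502NLpoKTUqUu/s+OuVsK+4+LWRDt5cJ6cXWWNwLCceDqBqMidY2Bve4lzp5dhKj2AZk2TiGNym2J1ZMFnJ1kyn5FrekNsW4iFn7p8RScrvU9EiOl9M19gmKBNVzNVcopfgFxtajhPkbint5mIdm5+hneDxMSsIFeSbj2kkm+OpbmcpLmUQTV4enRAU008cbqJVB0om0Osfb+15/DbYDtwWsKndWF5kIFsS1E0Q59Ym3KG3tjz2NXty9Hq06jZIDKLzzOwmqJ9tcKstG+dZEt+kkNwz92lIFWNib3wsWHYucuEq8Zrb8RwRzFceHmQk6G6sKXOv7HXMjeALTMAMTMAMC0DEjADYg0WK14dpLCSbplsZ2eHgIq9o5rb69yzJ4i3OQweN8vW7d7j69Pjd7/BRkOAe3aceGRldHlpmqF0T0SYxbff19f05Nny4eDrDjJXz7KCNXk3j5J1al1RRD8hQR0b3vfUGAso2/DjJCY7npVI5MamVTEiQiY7bmg5SWE7Ym9Mh41Yfzk6iW9Vb2ZJfX1JzceeExVLxbuutJauZG1NXkhg1bPHLUtwyuGKIDM4XYNPRTNTmMearE588drgREqIpoa5lWB5bYVvYYxsRXiXXH9PlmRnX61Skr6NERIonaBzjnR9nHWMX2d/ZoREg8my58THNlNvXnBmUXJ0poE8ikGWx+i0b06Jl4y20bHWtaC7n8TAKyqQqanKcYLC7e/cVzJfdGKWOWJifE9Hg5dghLWyrtPNWFBwxNioWjpne3l+SWVlSppuqp5jzKVwQGBmb2lKZoRatcStejpLYjugp5+ARjxU4NewWTZunUteIDBOyuLTdnSmrreDUWBJiW6VsJBkSE49dH5tZHB3TXJyg7mm1qfSfjOGssSvkKuZe2ZPxK2DECtJiVBKcFVfs8qJaE+HyUc7H1+Or7WIYpmIwHm60JW+Llo3W1u+2sTkZIieWWd0b5h9PpNMgzdbi6fWrcXPrJS+rIvA7ufWFggyfqqWc4mgtZWCRyBM1vXbIBpRxqmMWkxCeI4+I2Em1bPbTHCHb2hNrI6fZnOOlXx9hoNuPl5EU2s8Y1Y/SE02ZkJM7+rWSwBrjZaEW1Zsq4l2MrmHfMZIYCxZaoTJpn7K277OlL7KLFk9l3R3W3p1jYR4j3RzWml2n5OMhH2Sgpl5T0hyeZaAQ0NU3sxl5RGpendwZ1lyilJU2PTILx87koN8M2BUgq5/hb2lx3GUam6vY3aEiX6NWlt4p6eST1SAlqCLc3+ChqyreU2NqZN4XnShfhZ8m9dWbGlbPENmy6u/5ejCHxMghJ1PN1tAUF87UT8oNz0kz+m1RUJkk5yDYVKGqKmVRGiFrJCWequORhsqUXs6tn9OJE4kQy2D0eK9s7boPj/Dc8yS2HTA1+T0fKHizZvpprHkqcbk2Nzzz3/ESklrtLeeTJSnlZm6Wj+Jh5s6nTNqhZC3h1qawbJ8UYJYO1RZ0KiLXz4tlyctWbJXQnl+v4BPckk+WnkncsEiVYA5R1wncEY8gFtkgHBHakgrLJwgNA8WuJhdY5FIQnNdXXiEs6/R3MrkQFWGx+rbNCKc2tzxzm9iGGYXISHS8dnyQLugloo8ZS4ujrZJeFFzbHSMpJSmocm5NQtc0tadmoqUpqmWQGR7a5t8Q2hDWWxQuHyWRZRCLWI2P4df68zu4NX2IaPYi4s056K6iU7NhkLG8NveZoKWa4mXrsPZ8drpHgQvr8qkdoJmqnyHYKtuMWgzhWqTYkVNbpxTYKiJa3+sN1ZKibRHYzkym1I/JiZFzpBgTo+PHiww6N2yXV13cE0qAzMAcSQABy0dt5NmlpSviLWfiVSa0JCwLmhhgnGg0drJSl2Bhp9rS0hmv8SRP1xhjFuBYjRu3fHaVjlkg2uo8O/ZfU6ilqHTACKI9ujVg0PGg797UYVqmlx9lFVpZJmCxJF4N25gd6FxwWq3h21oZXl5maB0eWd7WURRPVMfxMlDa1l6S2tlur2FUKQ9Vc+BKAA90OSipFNvutrDnFWgPWNrv5Oko4SDjW1abGxKXl84aI5ConKNinCPc4t3cmB7g02hv83YytnDR2F2eIiXcZBou3yLjdZTAh4xvlBMu5uNtHJqY62MQV2Me6xopm1/rYKtlKCwgqOunHSm"/>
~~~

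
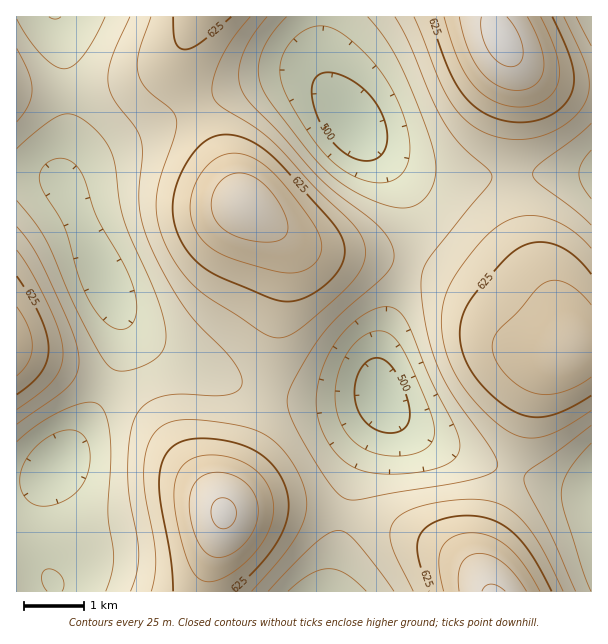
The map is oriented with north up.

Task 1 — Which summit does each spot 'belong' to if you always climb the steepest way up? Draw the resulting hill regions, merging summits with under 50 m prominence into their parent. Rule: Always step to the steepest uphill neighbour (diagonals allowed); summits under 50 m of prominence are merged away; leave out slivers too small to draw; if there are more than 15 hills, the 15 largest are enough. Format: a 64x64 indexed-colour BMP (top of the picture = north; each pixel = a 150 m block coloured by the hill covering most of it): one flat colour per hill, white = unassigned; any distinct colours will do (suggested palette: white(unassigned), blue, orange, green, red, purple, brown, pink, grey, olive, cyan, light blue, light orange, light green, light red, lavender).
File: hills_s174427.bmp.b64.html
<image width="64" height="64" href="data:image/bmp;base64,Qk12CAAAAAAAAHYAAAAoAAAAQAAAAEAAAAABAAQAAAAAAAAIAAATCwAAEwsAABAAAAAAAAAA////ALR3HwAOf/8ALKAsACgn1gC9Z5QAS1aMAMJ34wB/f38AIr28AM++FwDox64AeLv/AIrfmACWmP8A1bDFAEREIiIiIiIiIiIiIiIiIiIiJVVVVVVVVVVVVVVVVVVVREQiIiIiIiIiIiIiIiIiIiIlVVVVVVVVVVVVVVVVVVVEQiIiIiIiIiIiIiIiIiIiIiVVVVVVVVVVVVVVVVVVVURCIiIiIiIiIiIiIiIiIiIiIlVVVVVVVVVVVVVVVVVVREIiIiIiIiIiIiIiIiIiIiIiVVVVVVVVVVVVVVVVVVVEQiIiIiIiIiIiIiIiIiIiIiJVVVVVVVVVVVVVVVVVVUQiIiIiIiIiIiIiIiIiIiIiIlVVVVVVVVVVVVVVVVVVRCIiIiIiIiIiIiIiIiIiIiIiVVVVVVVVVVVVVVVVVVVEIiIiIiIiIiIiIiIiIiIiIiJVVVVVVVVVVVVVVVVVVURCIiIiIiIiIiIiIiIiIiIiIiVVVVVVVVVVVVVVVVVVREIiIiIiIiIiIiIiIiIiIiIiJVVVVVVVVVVVVVVVVVVEQiIiIiIiIiIiIiIiIiIiIiIlVVVVVVVVVVVVVVVVM2ZCIiIiIiIiIiIiIiIiIiIiIiJVVVVVVVVVVVVVMzMzZmYiIiIiIiIiIiIiIiIiIiIiIlVVVVVVVVVVUzMzMzNmZmIiIiIiIiIiIiIiIiIiIiIiVVVVVVVVVTMzMzMzM2ZmZiIiIiIiIiIiIiIiIiIiIiIlVVVVVVMzMzMzMzMzZmZmIiIiIiIiIiIiIiIiIiIiIiVVVVVTMzMzMzMzMzNmZmZiIiIiIiIiIiIiIiIiIiIiIlVVUzMzMzMzMzMzM2ZmZmYiIiIiIiIiIiIiIiIiIiIiVVMzMzMzMzMzMzMzZmZmZiIiIiIiIiIiIiIiIiIiIiIlMzMzMzMzMzMzMzNmZmZmYiIiIiIiIiIiIiIiIiIiIiMzMzMzMzMzMzMzM2ZmZmZiIiIiIiIiIiIiIiERERIiIzMzMzMzMzMzMzMzZmZmZmYiIiIiIiIiIhEREREREREzMzMzMzMzMzMzMzNmZmZmZiIiIiIiIiIRERERERERETMzMzMzMzMzMzMzM2ZmZmZmYiIiIiIhERERERERERERMzMzMzMzMzMzMzMzZmZmZmZiIiIiIREREREREREREREzMzMzMzMzMzMzMzNmZmZmZmYiIiERERERERERERERETMzMzMzMzMzMzMzM2ZmZmZmZiIhEREREREREREREREREzMzMzMzMzMzMzMzZmZmZmZmIhERERERERERERERERETMzMzMzMzMzMzMzNmZmZmZmYhERERERERERERERERERMzMzMzMzMzMzMzM2ZmZmZmZhEREREREREREREREREREzMzMzMzMzMzMzMzZmZmZmZhERERERERERERERERERERMzMzMzMzMzMzMzNmZmZmZmEREREREREREREREREREREzMzMzMzMzMzMzM2ZmZmZmERERERERERERERERERERERMzMzMzMzMzMzMzZmZmZmYREREREREREREREREREREREzMzMzMzMzMzMzNmZmZmYRERERERERERERERERERERETMzMzMzMzMzMzM2ZmZmZhEREREREREREREREREREREREzMzMzMzMzMzMzZmZmZmERERERERERERERERERERERETMzMzMzMzMzMzNmZmZmERERERERERERERERERERERERMzMzMzMzMzMzM2ZmZmYREREREREREREREREREREREREzMzMzMzMzMzMzZmZmYRERERERERERERERERERERERETMzMzMzMzMzMzNmZmZhERERERERERERERERERERERERMzMzMzMzMzMzM2ZmZhEREREREREREREREREREREREREzMzMzMzMzMzMzZmZmERERERERERERERERERERERERETMzMzMzMzMzMzNmZmYRERERERERERERERERERERERETMzMzMzMzMzMzM2ZmYRERERERERERERERERERERERERMzMzMzMzMzMzMzRERBERERERERERERERERERERERERMzREREREREQzMzNEREERERERERERERERERERERERERM0REREREREREREREREQRERERERERERERERERERERERNERERERERERERERERERBERERERERERERERERERERERFEREREREREREREREREREQRERERERERERERERERERERFERERERERERERERERERERBERERERERERERERERERERFEREREREREREREREREREREERERERERERERERERERERFEREREREREREREREREREREQRERERERERERERERERERFERERERERERERERERERERERBEREREREREREREREREREUREREREREREREREREREREREEREREREREREREREREREUREREREREREREREREREREREQRERERERERERERERERERRERERERERERERERERERERERBERERERERERERERERERRERERERERERERERERERERERBERERERERERERERERERFEREREREREREREREREREREREEREREREREREREREREREUREREREREREREREREREREREQRERERERERERERERERERRERERERERERERERERERERERBERERERERERERERERERFEREREREREREREREREREREREEREREREREREREREREREUREREREREREREREREREREREQRERERERERERERERERERRERERERERERERERERERE"/>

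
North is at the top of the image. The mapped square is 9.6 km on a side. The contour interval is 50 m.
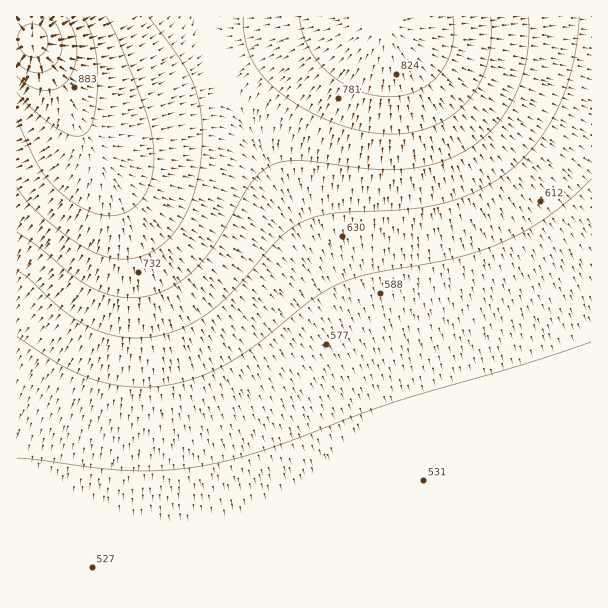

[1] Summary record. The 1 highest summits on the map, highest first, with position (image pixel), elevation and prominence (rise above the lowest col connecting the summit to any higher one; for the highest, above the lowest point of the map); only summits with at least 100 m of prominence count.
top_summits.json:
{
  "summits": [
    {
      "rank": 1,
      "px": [32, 41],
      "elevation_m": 1029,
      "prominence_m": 529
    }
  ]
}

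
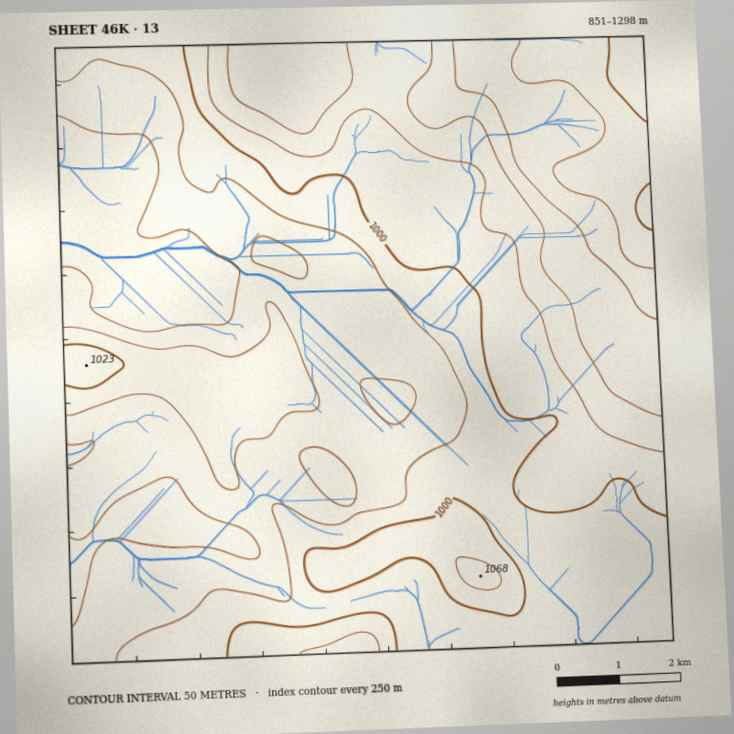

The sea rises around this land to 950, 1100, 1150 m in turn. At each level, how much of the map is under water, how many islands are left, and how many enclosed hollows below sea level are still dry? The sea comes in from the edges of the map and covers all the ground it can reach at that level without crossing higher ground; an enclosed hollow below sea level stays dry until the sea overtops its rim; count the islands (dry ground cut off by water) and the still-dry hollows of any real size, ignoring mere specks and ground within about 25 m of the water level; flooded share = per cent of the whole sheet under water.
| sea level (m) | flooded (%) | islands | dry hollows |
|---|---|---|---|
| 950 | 34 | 0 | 0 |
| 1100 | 84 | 0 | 0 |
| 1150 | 91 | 0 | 0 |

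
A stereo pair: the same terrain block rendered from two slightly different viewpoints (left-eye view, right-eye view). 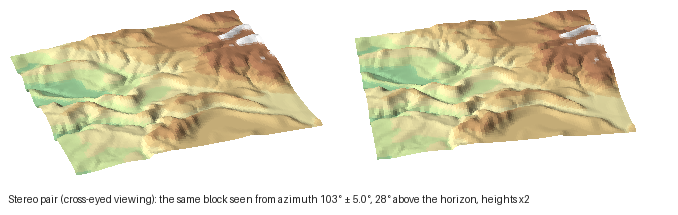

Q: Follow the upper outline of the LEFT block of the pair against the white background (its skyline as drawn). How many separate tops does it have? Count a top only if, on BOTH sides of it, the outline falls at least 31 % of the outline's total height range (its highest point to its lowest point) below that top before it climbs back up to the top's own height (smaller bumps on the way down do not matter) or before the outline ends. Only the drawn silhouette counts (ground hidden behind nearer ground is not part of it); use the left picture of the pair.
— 1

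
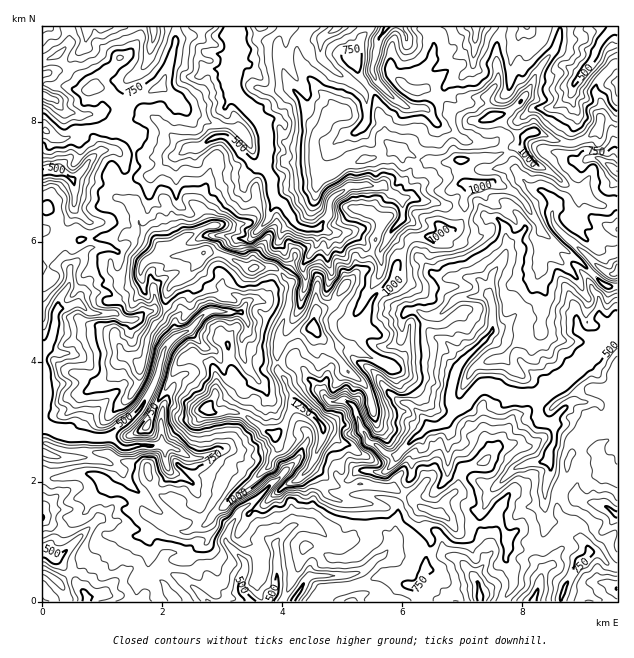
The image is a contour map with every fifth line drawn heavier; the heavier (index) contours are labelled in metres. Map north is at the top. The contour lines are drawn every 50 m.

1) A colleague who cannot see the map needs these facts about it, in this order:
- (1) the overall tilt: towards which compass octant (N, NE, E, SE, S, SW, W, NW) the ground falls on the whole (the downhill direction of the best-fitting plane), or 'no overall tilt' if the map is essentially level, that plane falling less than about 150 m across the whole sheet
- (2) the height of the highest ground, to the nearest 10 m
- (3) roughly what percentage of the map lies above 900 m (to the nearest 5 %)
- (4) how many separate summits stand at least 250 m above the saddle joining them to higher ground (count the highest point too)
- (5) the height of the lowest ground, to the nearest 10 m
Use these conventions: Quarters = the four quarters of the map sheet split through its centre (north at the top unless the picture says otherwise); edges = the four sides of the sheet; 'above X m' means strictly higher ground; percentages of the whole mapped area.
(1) There is no overall tilt: the best-fitting plane is nearly level.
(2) About 1290 m is the highest elevation on the sheet.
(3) Roughly 15 % of the ground is higher than 900 m.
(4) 1 summit rises at least 250 m above its surroundings.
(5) About 460 m is the lowest elevation on the sheet.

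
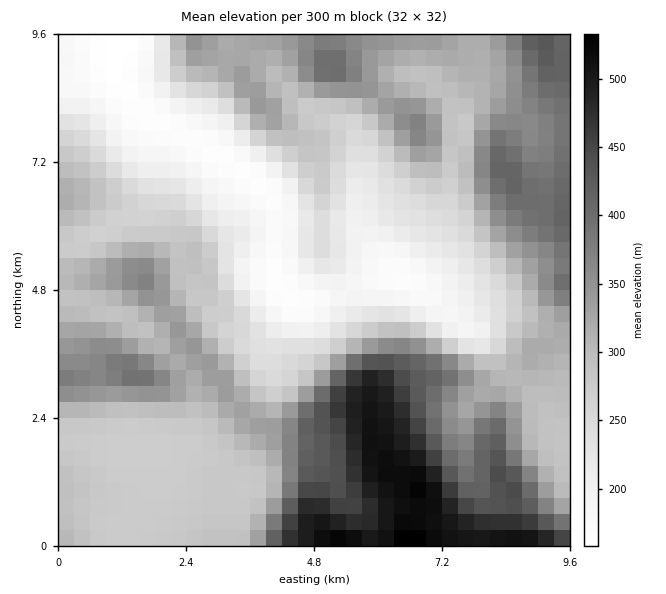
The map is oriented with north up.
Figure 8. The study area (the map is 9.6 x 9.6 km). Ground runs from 160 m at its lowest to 540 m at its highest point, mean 310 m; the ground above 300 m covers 44.1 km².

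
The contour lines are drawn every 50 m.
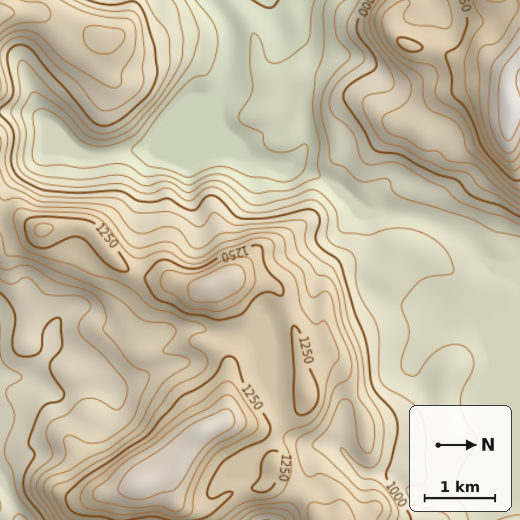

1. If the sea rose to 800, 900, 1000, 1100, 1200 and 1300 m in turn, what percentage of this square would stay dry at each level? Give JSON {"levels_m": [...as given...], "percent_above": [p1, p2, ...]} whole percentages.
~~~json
{"levels_m": [800, 900, 1000, 1100, 1200, 1300], "percent_above": [94, 76, 59, 41, 24, 8]}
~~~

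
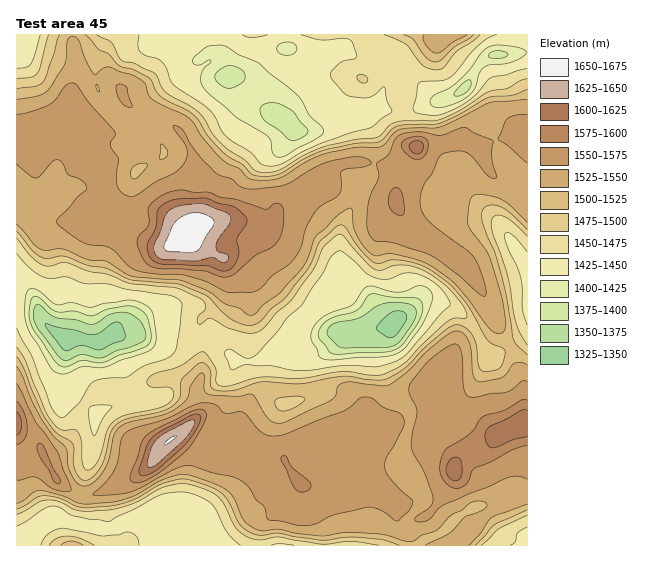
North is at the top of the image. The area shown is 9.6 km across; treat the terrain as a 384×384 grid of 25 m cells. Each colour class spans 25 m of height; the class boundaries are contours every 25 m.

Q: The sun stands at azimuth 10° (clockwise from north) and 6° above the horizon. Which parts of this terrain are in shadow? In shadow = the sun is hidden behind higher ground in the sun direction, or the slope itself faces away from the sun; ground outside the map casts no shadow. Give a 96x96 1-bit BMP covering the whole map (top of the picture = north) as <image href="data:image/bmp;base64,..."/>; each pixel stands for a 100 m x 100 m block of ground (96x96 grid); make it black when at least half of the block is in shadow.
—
<image width="96" height="96" href="data:image/bmp;base64,Qk2+BAAAAAAAAD4AAAAoAAAAYAAAAGAAAAABAAEAAAAAAIAEAAATCwAAEwsAAAIAAAAAAAAA////AAAAAAAAAA/AAP/////gB/yeB//wAP/////YA/7////4Af////4cAf7////4f//wAAAGAH7////9//AAAAAAAH///////8AAAAAAQD///////8AAAAAAYA///////4AAAAAAfgP//////4AAAAAA/wE/4B///4AAAAAA/wAfgAf//4AAAAAA+AAPAAf//wAAAAAB8AAAAAP//AAAAAAB4AAAAAH/4AAAAAAAgAAAAAB/AAAAAAAAAcAAAAA/AAAAAAAAAfAAAAAfAAAAAAAAAP4AAAAPgAAAAAAAAD8AAAAHgAAAAAAAAB+AAAADwAAAAAAAAA+AAAABwAAAAAAAAAMAAAAAwAAAAAAAAAAAAAAAAAAAAAAAAAAAAAAAAAAAAAAAAAAAAAAAAAAAAAAAAAAAAAAAAAAAAAAAAAAAAAAAAAAAAAAAAAAAAABgAAAAAAAAAAAAAAD4AAAAAAAAAAAAAAD4AAAAAAAAAAAAAAA4AAAAAAAAAAAAAAAAAAAAAAAAAAAAAAAAAAAAAAAAAAAAAAAAAAAAAAAAAAAAAAAAAAAAAAAAAAAAAACAAAAAAAAAAAAAAf/+ACAAAAAAAAAAf///APgAAAAAAMAB////j/gAAA8AAeAD//////wAf/+AAeAH//////wAf//gA8AP//////+A///wB4Af//////3Af//4HwAf/////4Hgf////wA//////8HwH////gA//////8HwAP///AA+f////wD4AP///AA8/////wAcAP//+AB//////wAcAf//8AB//////4AeAf//4AB//////4AOAf//wAD//////8AGA///gAD///D//wAAA///AAD//+D/+AAAA//8AAD//4D/4AAAR//wAAb/8AAAAAAAf/+AAA74gAAAAAAA/8AAAA/gAAAAAAAA/4AAAB/gAAAAAAAA/wAAAD/AAAAAAAAAPgAAAD+AAAAAAAAADAAAAH8AAAAAAAAAAAAAAP8AAAAAAAAAAAAAAP4AAAAAAAAAAAAAAPwAAAAAAAAAAAAAAfgAAAAAAAAAAAAAAfAAAAAAAAAAAAAAAMAAAAAAAAAAAAAAAAAAAAAAAAAAAAAAAAAAAAAAAAAAAABgAAAAAAAAAAAAAABwAAAAAAAAAAAAAADwAAAAAAAAAAAAAAD4AAAAAAAAAAAAAAD4AAAAAAAAAAAAAABgAAAAAAAAAAAAAAAAAAAAAAAAAAAAAAAAAAAAAAAAAAAAAAAAAAAAAABAAAABgAAAAAAAAAPAAAABgAAAAAAAAA4AAAAAAAAAAAAAAAAAAAAAAAAAAAAAAAAAAAAAAAAAAAAAAAAAAAAAAAAHAAAAAAAAAAAAAAAH4AAAAAAAAAAAAMAP8AAAAAAAAAAAAIAP+AAAAAAAAAAAAAAf+AAAAAAAAAAAAAAf+AAAAAAAAHgAAAAf+AAAAAAAAHgAAAAf+AAAAAAAAHAAAAA//fgAAAAAAOAAAAD///4AAAAAAYAwAAH8//8AAAAAAAB4QAPwfv4AAAAAAAA//AfgHwA="/>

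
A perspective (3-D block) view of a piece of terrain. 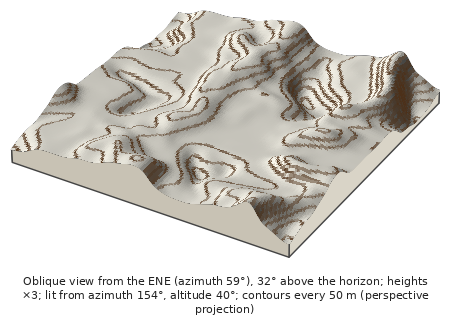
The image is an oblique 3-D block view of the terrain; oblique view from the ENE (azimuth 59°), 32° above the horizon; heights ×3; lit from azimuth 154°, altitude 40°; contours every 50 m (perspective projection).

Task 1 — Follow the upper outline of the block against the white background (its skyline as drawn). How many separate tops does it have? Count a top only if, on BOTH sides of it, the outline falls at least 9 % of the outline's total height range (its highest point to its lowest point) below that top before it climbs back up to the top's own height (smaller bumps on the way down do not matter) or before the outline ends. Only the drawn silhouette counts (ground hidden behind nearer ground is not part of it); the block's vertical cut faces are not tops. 1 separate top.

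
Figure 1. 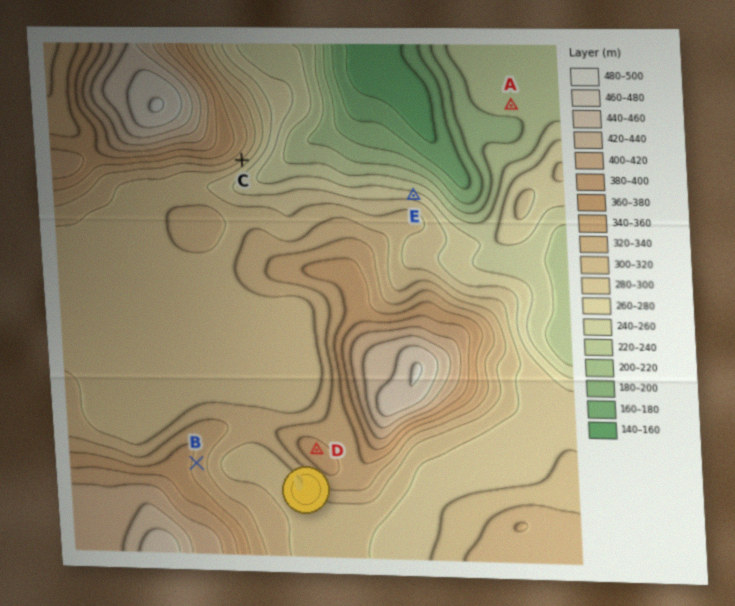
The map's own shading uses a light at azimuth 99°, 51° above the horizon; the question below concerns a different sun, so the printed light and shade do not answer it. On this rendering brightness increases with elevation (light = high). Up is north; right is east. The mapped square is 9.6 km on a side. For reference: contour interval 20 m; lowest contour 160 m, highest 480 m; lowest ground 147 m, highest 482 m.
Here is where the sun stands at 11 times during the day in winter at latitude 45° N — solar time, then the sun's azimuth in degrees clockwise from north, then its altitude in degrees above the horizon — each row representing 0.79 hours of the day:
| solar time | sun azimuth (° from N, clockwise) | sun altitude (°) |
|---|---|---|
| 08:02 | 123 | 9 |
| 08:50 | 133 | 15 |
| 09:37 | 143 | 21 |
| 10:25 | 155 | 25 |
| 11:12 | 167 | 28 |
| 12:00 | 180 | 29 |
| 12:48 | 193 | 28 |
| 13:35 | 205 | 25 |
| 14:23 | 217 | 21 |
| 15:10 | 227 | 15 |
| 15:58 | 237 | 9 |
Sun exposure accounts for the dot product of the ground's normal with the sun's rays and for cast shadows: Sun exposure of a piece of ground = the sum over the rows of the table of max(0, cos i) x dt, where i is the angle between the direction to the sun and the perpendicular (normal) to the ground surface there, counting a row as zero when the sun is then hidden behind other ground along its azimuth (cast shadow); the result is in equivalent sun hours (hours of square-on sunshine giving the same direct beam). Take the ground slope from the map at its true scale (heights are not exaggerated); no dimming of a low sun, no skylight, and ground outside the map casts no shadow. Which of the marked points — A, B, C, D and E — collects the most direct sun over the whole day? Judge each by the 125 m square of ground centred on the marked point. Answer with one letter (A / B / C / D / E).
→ C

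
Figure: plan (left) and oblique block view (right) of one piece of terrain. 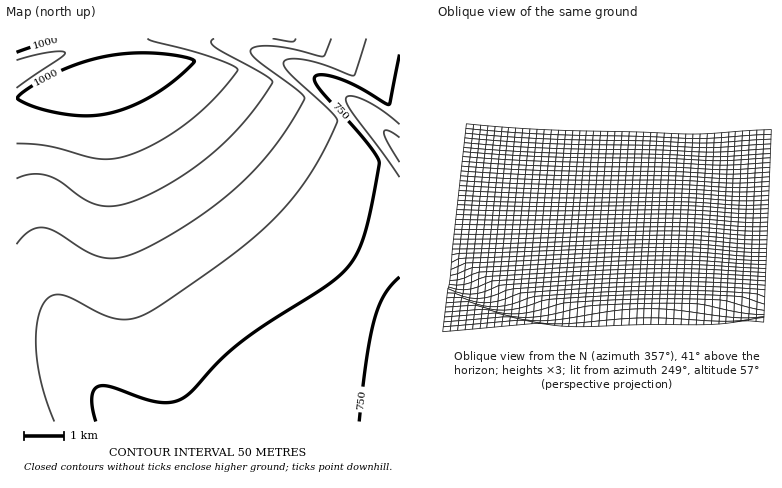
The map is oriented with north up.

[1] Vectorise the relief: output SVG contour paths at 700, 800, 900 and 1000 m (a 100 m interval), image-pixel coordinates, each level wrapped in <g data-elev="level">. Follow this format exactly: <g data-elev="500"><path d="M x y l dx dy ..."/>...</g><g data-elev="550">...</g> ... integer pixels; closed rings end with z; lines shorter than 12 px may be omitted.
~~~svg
<g data-elev="700"><path d="M400 177l-49-65-5-10 0-4 2-2 6 0 14 6 16 9 16 13"/></g><g data-elev="800"><path d="M54 422l-12-36-6-34 2-31 3-11 5-9 6-6 10 0 10 3 38 19 12 3 14-2 12-5 16-10 52-37 30-22 30-28 24-28 20-30 17-36-1-4-6-8-41-38-5-6 0-4 8-3 16 1 46 16 12-38"/></g><g data-elev="900"><path d="M16 179l16-5 16 2 12 6 28 20 12 3 12 1 16-3 18-7 24-12 22-15 24-19 21-20 19-24 16-24-1-2-7-6-49-26-4-6 3-4"/><path d="M273 38l19 4 2-1 2-3"/></g><g data-elev="1000"><path d="M77 116l15 0 14-2 32-11 16-9 16-11 18-15 6-8-17-4-27-3-25 1-23 3-22 6-24 10-25 13-14 12 1 2 6 2 15 6z"/><path d="M16 52l45-14"/></g>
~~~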